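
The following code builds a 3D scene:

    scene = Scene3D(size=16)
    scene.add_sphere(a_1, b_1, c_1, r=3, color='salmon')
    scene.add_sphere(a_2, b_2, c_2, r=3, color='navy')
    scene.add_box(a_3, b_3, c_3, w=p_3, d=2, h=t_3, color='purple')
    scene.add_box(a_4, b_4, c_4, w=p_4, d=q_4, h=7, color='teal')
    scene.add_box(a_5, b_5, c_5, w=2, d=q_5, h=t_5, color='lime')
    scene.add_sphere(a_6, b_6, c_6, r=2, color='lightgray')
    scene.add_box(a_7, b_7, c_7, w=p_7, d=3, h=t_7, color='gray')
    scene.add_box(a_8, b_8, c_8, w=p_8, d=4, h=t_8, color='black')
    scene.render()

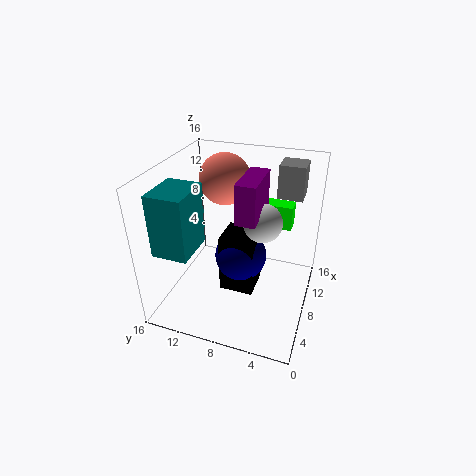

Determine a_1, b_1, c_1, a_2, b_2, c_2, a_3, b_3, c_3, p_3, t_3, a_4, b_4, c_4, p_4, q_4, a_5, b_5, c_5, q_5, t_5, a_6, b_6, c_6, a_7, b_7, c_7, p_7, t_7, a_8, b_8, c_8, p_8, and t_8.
a_1 = 12; b_1 = 11; c_1 = 13; a_2 = 9; b_2 = 8; c_2 = 5; a_3 = 4; b_3 = 5; c_3 = 12; p_3 = 5; t_3 = 4; a_4 = 3; b_4 = 12; c_4 = 7; p_4 = 5; q_4 = 4; a_5 = 13; b_5 = 3; c_5 = 7; q_5 = 4; t_5 = 3; a_6 = 7; b_6 = 5; c_6 = 11; a_7 = 13; b_7 = 2; c_7 = 11; p_7 = 3; t_7 = 4; a_8 = 7; b_8 = 6; c_8 = 1; p_8 = 4; t_8 = 7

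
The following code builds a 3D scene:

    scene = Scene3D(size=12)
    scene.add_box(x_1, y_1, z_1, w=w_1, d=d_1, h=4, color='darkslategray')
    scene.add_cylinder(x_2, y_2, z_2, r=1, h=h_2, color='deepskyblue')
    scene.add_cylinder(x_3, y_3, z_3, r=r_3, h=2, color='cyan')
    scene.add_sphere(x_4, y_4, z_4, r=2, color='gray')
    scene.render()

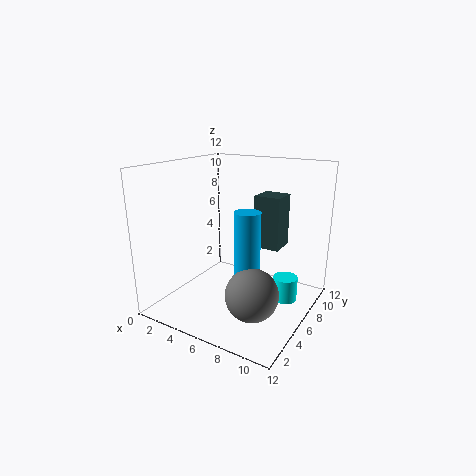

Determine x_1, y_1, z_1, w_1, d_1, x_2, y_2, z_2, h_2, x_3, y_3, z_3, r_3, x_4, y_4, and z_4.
x_1 = 8
y_1 = 5
z_1 = 6
w_1 = 2
d_1 = 2
x_2 = 8
y_2 = 4
z_2 = 3
h_2 = 6
x_3 = 10
y_3 = 7
z_3 = 1
r_3 = 1
x_4 = 9
y_4 = 3
z_4 = 3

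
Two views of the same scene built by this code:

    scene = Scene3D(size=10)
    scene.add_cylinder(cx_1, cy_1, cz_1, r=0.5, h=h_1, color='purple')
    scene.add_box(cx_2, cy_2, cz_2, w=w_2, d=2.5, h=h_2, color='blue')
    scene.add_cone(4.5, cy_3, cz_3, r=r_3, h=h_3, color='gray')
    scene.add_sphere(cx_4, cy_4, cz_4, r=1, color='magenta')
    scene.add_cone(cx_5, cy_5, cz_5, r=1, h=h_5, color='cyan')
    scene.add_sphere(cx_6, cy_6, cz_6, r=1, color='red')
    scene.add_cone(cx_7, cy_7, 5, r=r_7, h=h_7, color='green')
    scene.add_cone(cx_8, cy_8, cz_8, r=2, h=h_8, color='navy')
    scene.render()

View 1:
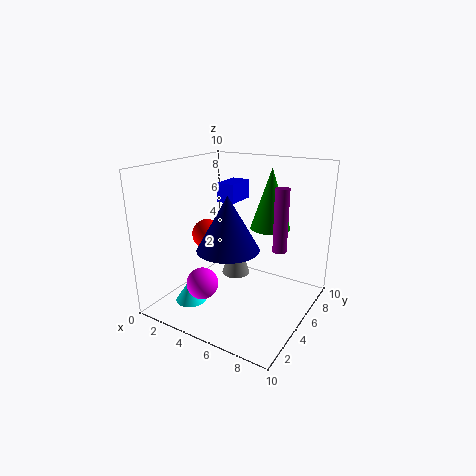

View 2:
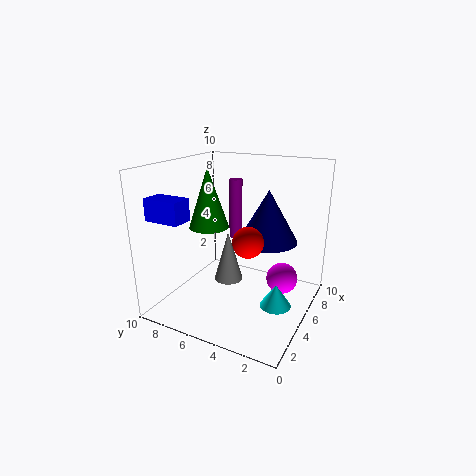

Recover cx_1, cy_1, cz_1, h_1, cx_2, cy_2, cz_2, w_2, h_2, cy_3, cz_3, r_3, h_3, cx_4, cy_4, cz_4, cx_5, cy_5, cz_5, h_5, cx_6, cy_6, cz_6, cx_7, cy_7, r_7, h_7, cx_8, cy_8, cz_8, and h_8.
cx_1 = 7.5, cy_1 = 6.5, cz_1 = 4, h_1 = 4.5, cx_2 = 1.5, cy_2 = 7.5, cz_2 = 6.5, w_2 = 1.5, h_2 = 1.5, cy_3 = 5.5, cz_3 = 2, r_3 = 1, h_3 = 3.5, cx_4 = 4.5, cy_4 = 1.5, cz_4 = 3, cx_5 = 3.5, cy_5 = 1.5, cz_5 = 1.5, h_5 = 1.5, cx_6 = 3.5, cy_6 = 3.5, cz_6 = 5.5, cx_7 = 6, cy_7 = 8, r_7 = 1.5, h_7 = 4.5, cx_8 = 5.5, cy_8 = 3, cz_8 = 5, h_8 = 3.5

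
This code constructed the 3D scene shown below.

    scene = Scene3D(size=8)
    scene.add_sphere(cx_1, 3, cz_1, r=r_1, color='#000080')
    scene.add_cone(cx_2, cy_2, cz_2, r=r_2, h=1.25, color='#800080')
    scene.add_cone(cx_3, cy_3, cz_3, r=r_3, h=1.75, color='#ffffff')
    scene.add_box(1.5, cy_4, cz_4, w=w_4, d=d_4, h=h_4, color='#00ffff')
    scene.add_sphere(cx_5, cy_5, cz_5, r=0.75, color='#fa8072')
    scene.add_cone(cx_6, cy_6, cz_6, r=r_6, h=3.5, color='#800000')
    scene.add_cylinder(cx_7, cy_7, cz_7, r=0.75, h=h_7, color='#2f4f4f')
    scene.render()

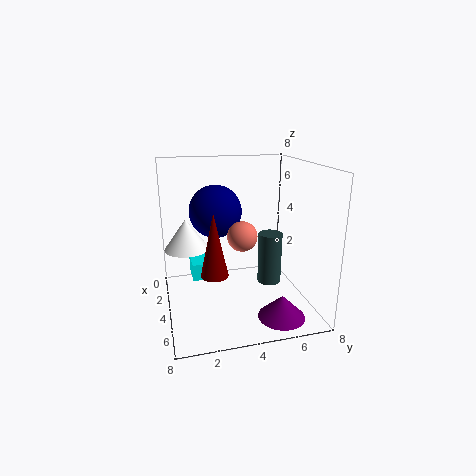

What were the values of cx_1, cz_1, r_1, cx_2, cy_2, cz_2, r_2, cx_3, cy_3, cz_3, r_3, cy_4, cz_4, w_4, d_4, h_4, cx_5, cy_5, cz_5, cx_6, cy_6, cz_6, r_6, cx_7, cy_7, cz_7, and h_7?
cx_1 = 2.75; cz_1 = 5.25; r_1 = 1.5; cx_2 = 6.5; cy_2 = 5.75; cz_2 = 0.25; r_2 = 1.25; cx_3 = 3; cy_3 = 1.25; cz_3 = 3.25; r_3 = 1.25; cy_4 = 1.5; cz_4 = 1.25; w_4 = 1.75; d_4 = 1.25; h_4 = 1; cx_5 = 5.75; cy_5 = 3.75; cz_5 = 4.75; cx_6 = 4.75; cy_6 = 2.5; cz_6 = 2.25; r_6 = 0.75; cx_7 = 2.5; cy_7 = 6.5; cz_7 = 0.25; h_7 = 3.25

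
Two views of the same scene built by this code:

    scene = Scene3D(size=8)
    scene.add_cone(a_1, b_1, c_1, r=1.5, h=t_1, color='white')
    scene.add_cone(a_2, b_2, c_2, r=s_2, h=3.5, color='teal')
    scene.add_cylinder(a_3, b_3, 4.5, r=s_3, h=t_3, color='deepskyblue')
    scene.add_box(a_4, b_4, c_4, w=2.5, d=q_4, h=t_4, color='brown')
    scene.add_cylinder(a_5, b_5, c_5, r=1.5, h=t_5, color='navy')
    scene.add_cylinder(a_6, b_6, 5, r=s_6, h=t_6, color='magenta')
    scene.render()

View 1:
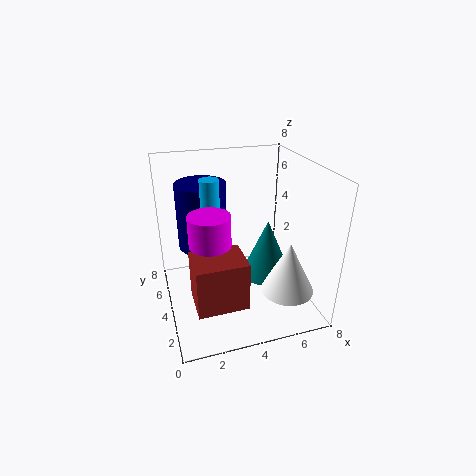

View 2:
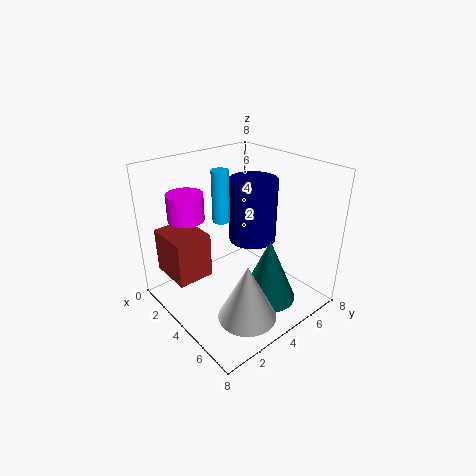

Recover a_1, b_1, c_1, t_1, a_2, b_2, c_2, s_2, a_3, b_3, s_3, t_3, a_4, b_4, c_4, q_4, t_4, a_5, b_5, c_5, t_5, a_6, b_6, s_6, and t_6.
a_1 = 6.5, b_1 = 2.5, c_1 = 1, t_1 = 3, a_2 = 6, b_2 = 4.5, c_2 = 1, s_2 = 1.5, a_3 = 2.5, b_3 = 4, s_3 = 0.5, t_3 = 3, a_4 = 1, b_4 = 0.5, c_4 = 2, q_4 = 2, t_4 = 2.5, a_5 = 2.5, b_5 = 6.5, c_5 = 2.5, t_5 = 4, a_6 = 2, b_6 = 2, s_6 = 1, t_6 = 1.5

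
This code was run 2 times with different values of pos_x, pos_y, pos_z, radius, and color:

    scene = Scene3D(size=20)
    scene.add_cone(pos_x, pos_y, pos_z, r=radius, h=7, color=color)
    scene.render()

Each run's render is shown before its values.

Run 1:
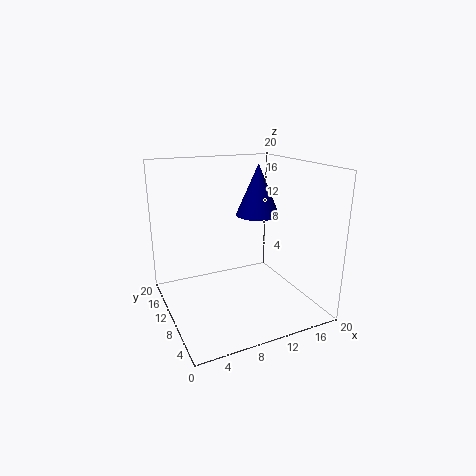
pos_x = 13, pos_y = 10, pos_z = 13, radius = 3, color = 'navy'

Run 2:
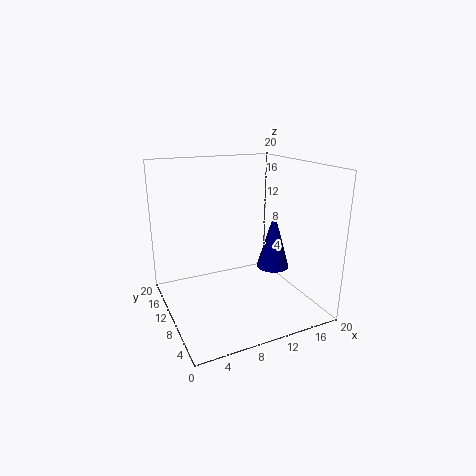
pos_x = 12, pos_y = 4, pos_z = 8, radius = 2, color = 'navy'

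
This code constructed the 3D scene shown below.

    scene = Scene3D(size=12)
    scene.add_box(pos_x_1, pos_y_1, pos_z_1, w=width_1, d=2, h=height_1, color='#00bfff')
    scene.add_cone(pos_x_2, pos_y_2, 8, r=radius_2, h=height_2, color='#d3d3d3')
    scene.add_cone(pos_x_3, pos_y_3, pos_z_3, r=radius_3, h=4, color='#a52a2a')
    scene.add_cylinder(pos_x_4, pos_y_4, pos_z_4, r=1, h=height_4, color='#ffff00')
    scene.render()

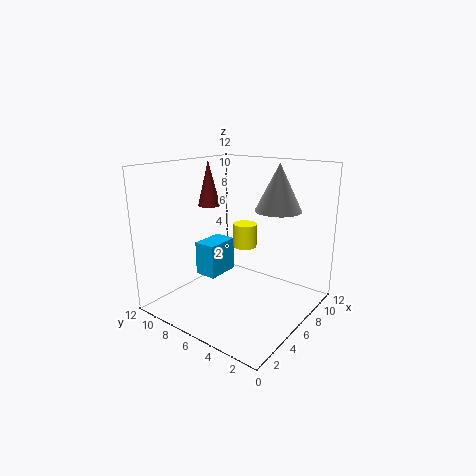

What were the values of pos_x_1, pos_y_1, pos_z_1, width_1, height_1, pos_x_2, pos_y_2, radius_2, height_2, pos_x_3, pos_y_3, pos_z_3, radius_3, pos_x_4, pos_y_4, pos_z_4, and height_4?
pos_x_1 = 5
pos_y_1 = 8
pos_z_1 = 2
width_1 = 3
height_1 = 3
pos_x_2 = 9
pos_y_2 = 4
radius_2 = 2
height_2 = 4
pos_x_3 = 7
pos_y_3 = 10
pos_z_3 = 8
radius_3 = 1
pos_x_4 = 7
pos_y_4 = 6
pos_z_4 = 5
height_4 = 2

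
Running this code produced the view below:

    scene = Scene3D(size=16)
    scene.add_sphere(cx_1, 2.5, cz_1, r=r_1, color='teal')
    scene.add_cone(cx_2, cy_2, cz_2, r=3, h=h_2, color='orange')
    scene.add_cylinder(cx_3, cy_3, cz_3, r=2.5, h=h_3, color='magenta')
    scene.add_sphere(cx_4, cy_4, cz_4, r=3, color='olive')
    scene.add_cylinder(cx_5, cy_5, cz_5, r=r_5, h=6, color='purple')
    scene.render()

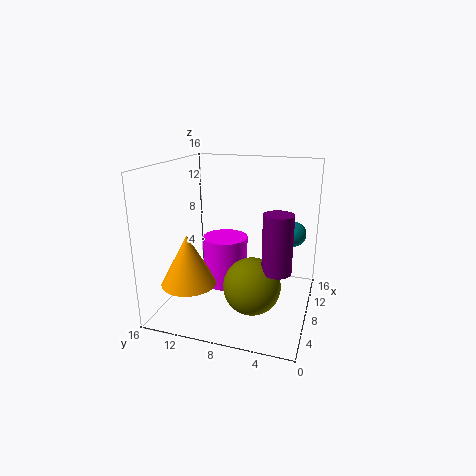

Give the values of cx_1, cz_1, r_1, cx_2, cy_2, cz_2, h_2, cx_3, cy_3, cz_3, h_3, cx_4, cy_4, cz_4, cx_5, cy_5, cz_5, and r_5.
cx_1 = 12.5
cz_1 = 7.5
r_1 = 1.5
cx_2 = 4.5
cy_2 = 12.5
cz_2 = 3.5
h_2 = 5.5
cx_3 = 8
cy_3 = 9.5
cz_3 = 2.5
h_3 = 5.5
cx_4 = 5
cy_4 = 5.5
cz_4 = 4
cx_5 = 5
cy_5 = 3
cz_5 = 6
r_5 = 1.5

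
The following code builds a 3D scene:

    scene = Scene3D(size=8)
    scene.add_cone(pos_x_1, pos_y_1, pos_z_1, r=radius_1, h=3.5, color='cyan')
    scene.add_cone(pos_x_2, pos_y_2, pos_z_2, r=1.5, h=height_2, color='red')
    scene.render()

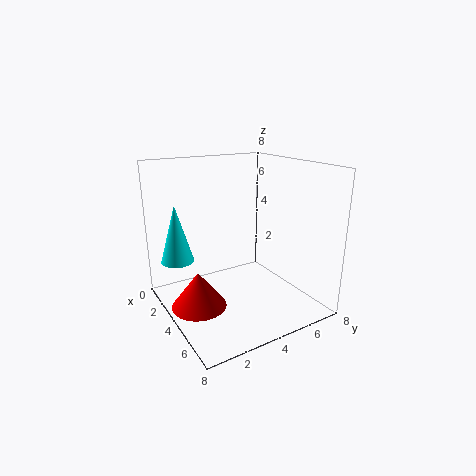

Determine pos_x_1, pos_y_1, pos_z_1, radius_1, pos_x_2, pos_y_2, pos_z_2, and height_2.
pos_x_1 = 1
pos_y_1 = 1.5
pos_z_1 = 2
radius_1 = 1
pos_x_2 = 4
pos_y_2 = 1.5
pos_z_2 = 0.5
height_2 = 2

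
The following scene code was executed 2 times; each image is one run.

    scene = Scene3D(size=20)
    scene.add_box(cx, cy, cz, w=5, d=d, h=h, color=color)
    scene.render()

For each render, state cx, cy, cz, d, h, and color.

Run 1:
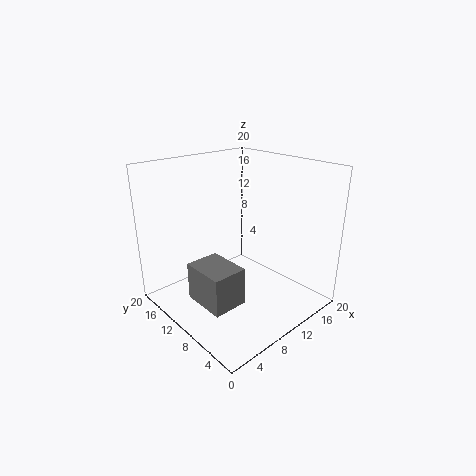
cx = 4
cy = 7.5
cz = 1
d = 6.5
h = 5.5
color = 'gray'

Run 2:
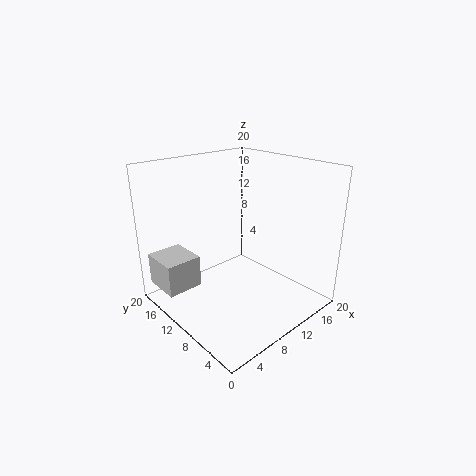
cx = 0.5
cy = 13
cz = 3
d = 5.5
h = 4.5
color = 'lightgray'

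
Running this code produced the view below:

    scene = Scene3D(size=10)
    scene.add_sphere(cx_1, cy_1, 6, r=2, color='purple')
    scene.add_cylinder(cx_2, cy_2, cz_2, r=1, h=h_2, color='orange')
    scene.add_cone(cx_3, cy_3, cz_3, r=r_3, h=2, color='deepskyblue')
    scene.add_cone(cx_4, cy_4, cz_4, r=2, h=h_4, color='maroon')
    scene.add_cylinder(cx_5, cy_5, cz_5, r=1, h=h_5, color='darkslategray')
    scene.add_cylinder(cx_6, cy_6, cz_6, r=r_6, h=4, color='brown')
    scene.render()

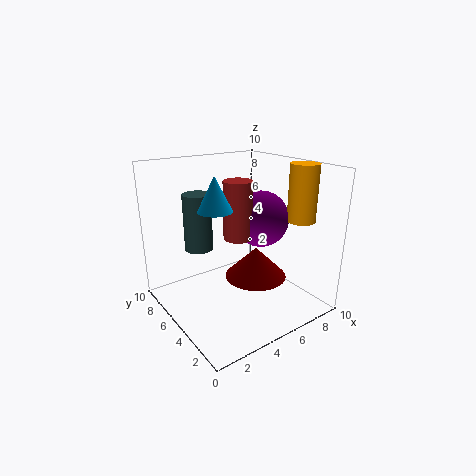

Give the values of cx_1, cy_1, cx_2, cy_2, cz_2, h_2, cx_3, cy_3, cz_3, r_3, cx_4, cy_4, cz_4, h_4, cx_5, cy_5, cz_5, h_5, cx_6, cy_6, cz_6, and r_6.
cx_1 = 7, cy_1 = 5, cx_2 = 9, cy_2 = 3, cz_2 = 6, h_2 = 4, cx_3 = 2, cy_3 = 3, cz_3 = 8, r_3 = 1, cx_4 = 5, cy_4 = 3, cz_4 = 3, h_4 = 2, cx_5 = 3, cy_5 = 7, cz_5 = 4, h_5 = 4, cx_6 = 5, cy_6 = 5, cz_6 = 5, r_6 = 1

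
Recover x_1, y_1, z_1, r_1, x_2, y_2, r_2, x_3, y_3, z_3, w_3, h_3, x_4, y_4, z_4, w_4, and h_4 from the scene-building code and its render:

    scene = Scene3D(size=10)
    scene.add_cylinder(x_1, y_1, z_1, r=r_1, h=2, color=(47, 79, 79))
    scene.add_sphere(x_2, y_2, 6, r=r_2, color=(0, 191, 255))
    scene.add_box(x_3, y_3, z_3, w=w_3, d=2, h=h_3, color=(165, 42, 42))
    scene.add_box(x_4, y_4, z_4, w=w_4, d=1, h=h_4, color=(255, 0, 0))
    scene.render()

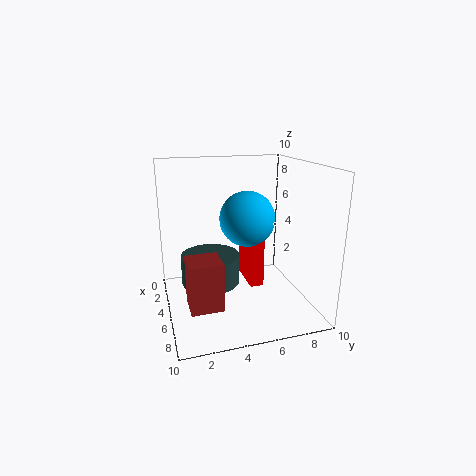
x_1 = 5; y_1 = 3; z_1 = 2; r_1 = 2; x_2 = 4; y_2 = 6; r_2 = 2; x_3 = 7; y_3 = 1; z_3 = 2; w_3 = 2; h_3 = 3; x_4 = 2; y_4 = 6; z_4 = 1; w_4 = 3; h_4 = 4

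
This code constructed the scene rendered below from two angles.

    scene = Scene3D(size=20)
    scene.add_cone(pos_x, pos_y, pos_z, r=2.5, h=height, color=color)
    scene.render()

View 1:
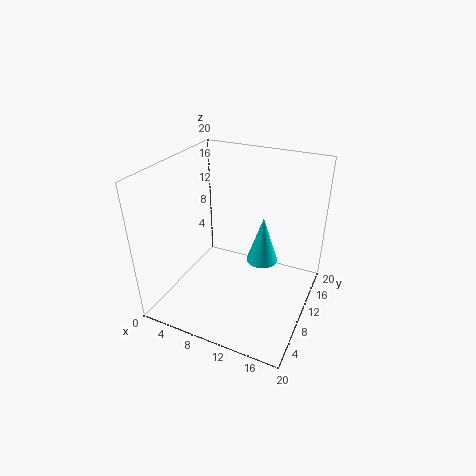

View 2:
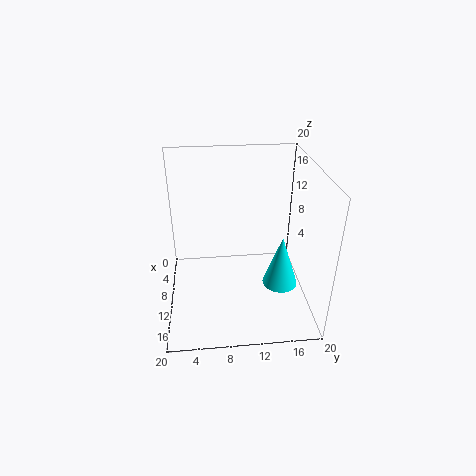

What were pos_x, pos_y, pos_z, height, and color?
pos_x = 11.5
pos_y = 16
pos_z = 3
height = 7.5
color = 'cyan'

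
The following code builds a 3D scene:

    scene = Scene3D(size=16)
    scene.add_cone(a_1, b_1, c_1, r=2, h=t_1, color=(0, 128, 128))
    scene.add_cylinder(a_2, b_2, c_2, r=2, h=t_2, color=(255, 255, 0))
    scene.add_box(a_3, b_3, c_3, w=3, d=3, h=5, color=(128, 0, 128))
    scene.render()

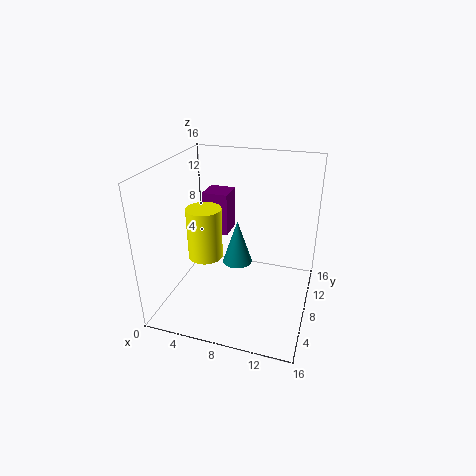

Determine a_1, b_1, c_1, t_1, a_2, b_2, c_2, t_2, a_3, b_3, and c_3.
a_1 = 6, b_1 = 14, c_1 = 1, t_1 = 6, a_2 = 4, b_2 = 8, c_2 = 5, t_2 = 6, a_3 = 3, b_3 = 10, c_3 = 7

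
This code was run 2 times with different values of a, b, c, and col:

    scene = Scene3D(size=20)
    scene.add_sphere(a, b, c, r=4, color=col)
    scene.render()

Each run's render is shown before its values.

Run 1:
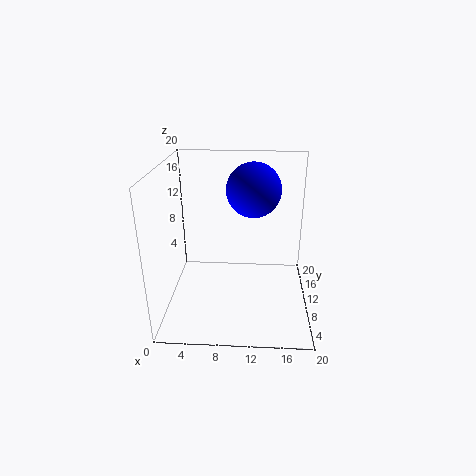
a = 12
b = 14.5
c = 15.5
col = 'blue'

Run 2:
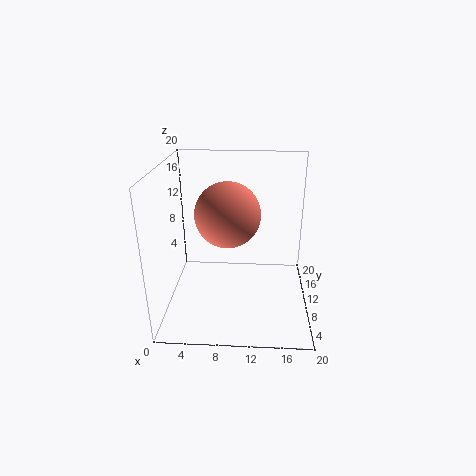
a = 9
b = 6
c = 15
col = 'salmon'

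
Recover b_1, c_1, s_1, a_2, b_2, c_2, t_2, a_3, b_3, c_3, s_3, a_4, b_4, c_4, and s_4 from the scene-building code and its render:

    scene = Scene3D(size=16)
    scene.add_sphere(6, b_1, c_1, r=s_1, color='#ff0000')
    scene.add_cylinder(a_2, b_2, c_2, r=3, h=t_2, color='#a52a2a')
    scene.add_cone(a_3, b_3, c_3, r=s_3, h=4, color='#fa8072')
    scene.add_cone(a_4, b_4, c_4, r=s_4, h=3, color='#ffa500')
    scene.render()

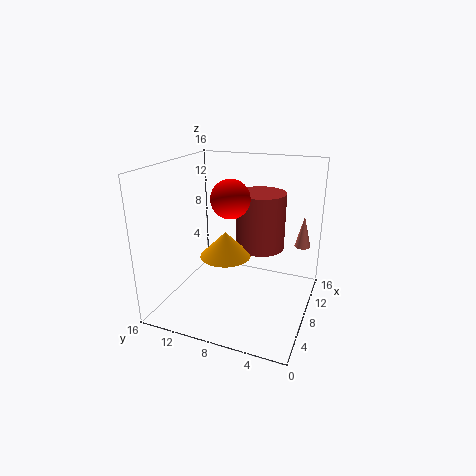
b_1 = 8, c_1 = 13, s_1 = 2, a_2 = 13, b_2 = 7, c_2 = 5, t_2 = 7, a_3 = 15, b_3 = 2, c_3 = 5, s_3 = 1, a_4 = 9, b_4 = 10, c_4 = 5, s_4 = 3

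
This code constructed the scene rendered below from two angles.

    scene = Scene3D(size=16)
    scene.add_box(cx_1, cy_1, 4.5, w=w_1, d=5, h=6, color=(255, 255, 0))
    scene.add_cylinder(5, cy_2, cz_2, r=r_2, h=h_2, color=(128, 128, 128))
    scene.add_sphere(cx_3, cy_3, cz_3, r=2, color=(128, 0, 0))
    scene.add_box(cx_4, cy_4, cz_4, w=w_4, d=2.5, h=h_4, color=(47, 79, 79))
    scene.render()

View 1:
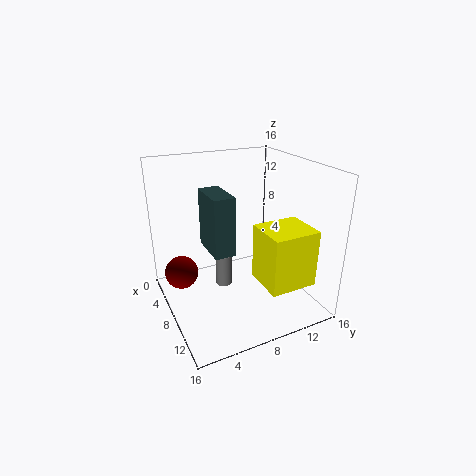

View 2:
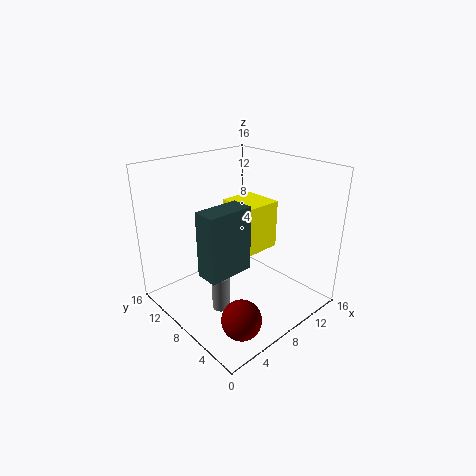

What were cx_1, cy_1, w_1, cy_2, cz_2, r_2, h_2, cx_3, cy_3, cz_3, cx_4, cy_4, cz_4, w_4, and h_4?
cx_1 = 10.5
cy_1 = 8.5
w_1 = 4.5
cy_2 = 7.5
cz_2 = 0.5
r_2 = 1
h_2 = 4
cx_3 = 3.5
cy_3 = 2.5
cz_3 = 2.5
cx_4 = 2.5
cy_4 = 5.5
cz_4 = 5.5
w_4 = 5
h_4 = 7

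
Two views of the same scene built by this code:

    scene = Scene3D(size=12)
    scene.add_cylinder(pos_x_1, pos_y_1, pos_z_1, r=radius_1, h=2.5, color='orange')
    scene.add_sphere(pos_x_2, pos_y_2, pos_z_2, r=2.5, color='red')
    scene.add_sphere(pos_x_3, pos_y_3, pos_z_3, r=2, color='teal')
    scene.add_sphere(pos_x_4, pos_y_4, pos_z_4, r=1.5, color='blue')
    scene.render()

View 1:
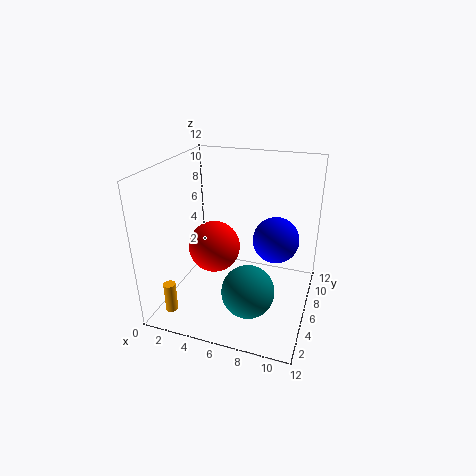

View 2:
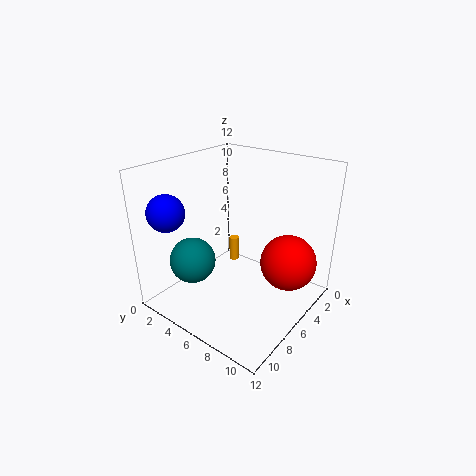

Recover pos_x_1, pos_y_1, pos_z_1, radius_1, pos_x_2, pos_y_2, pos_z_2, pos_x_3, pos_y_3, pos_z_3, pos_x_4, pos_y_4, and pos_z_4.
pos_x_1 = 1.5
pos_y_1 = 2
pos_z_1 = 0.5
radius_1 = 0.5
pos_x_2 = 2.5
pos_y_2 = 9
pos_z_2 = 3
pos_x_3 = 8
pos_y_3 = 2.5
pos_z_3 = 3.5
pos_x_4 = 10
pos_y_4 = 2
pos_z_4 = 8.5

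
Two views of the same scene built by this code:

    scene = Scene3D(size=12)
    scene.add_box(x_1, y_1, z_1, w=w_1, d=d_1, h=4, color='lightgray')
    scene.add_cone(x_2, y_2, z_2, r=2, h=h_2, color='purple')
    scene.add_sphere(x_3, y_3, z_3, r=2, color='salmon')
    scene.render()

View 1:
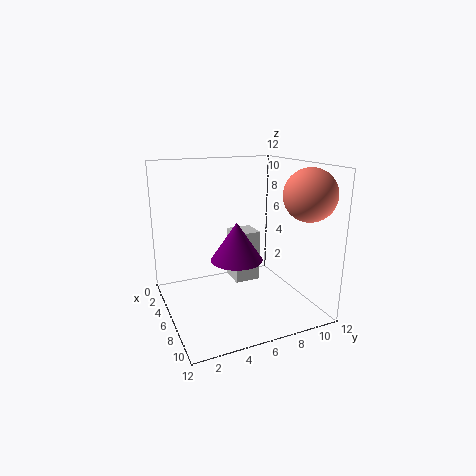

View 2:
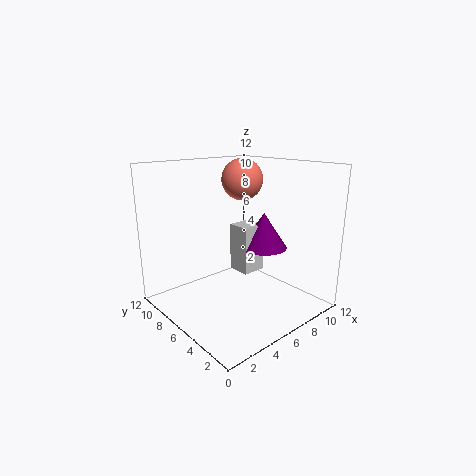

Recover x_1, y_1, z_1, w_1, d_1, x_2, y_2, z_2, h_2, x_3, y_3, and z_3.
x_1 = 6, y_1 = 5, z_1 = 3, w_1 = 2, d_1 = 2, x_2 = 8, y_2 = 5, z_2 = 5, h_2 = 3, x_3 = 10, y_3 = 10, z_3 = 10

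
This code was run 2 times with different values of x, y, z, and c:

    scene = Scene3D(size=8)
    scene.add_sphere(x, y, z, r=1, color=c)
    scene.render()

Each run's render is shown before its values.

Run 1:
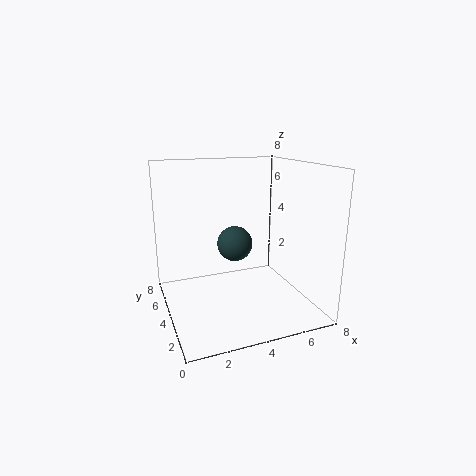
x = 4
y = 4.5
z = 3.5
c = 'darkslategray'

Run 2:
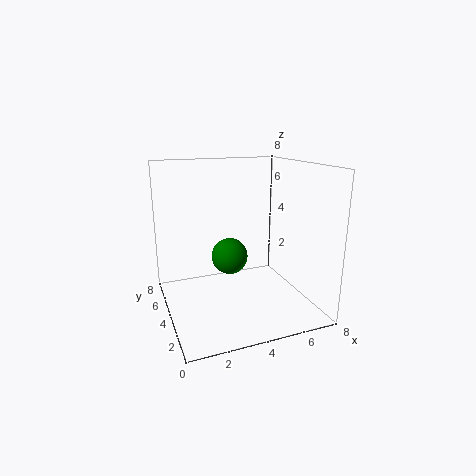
x = 3.5
y = 4
z = 3
c = 'green'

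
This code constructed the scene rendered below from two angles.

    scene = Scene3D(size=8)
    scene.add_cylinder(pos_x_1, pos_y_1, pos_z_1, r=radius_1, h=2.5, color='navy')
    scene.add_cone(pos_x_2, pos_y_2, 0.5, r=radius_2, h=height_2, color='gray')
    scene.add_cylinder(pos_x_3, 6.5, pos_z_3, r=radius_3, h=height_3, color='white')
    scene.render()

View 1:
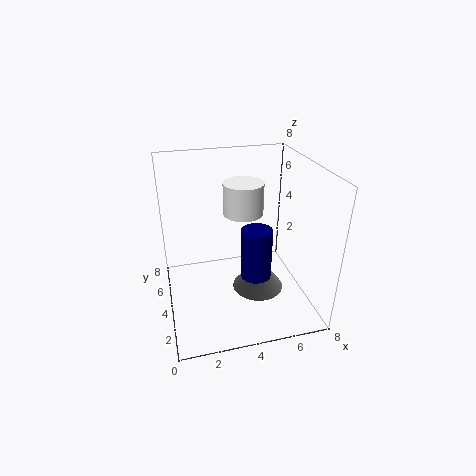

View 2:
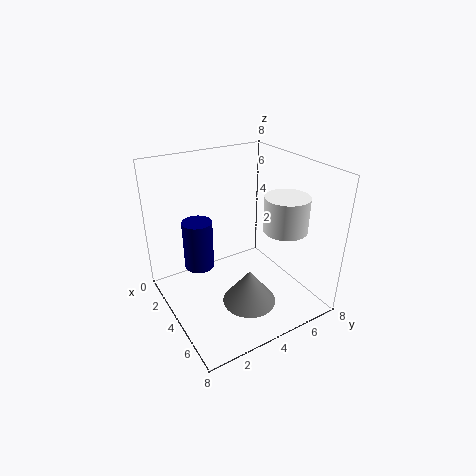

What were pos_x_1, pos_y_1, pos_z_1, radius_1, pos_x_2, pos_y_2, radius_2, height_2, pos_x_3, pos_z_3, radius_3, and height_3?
pos_x_1 = 4.25
pos_y_1 = 1.5
pos_z_1 = 3.25
radius_1 = 0.75
pos_x_2 = 5.25
pos_y_2 = 4
radius_2 = 1.5
height_2 = 2
pos_x_3 = 5
pos_z_3 = 4.25
radius_3 = 1.25
height_3 = 2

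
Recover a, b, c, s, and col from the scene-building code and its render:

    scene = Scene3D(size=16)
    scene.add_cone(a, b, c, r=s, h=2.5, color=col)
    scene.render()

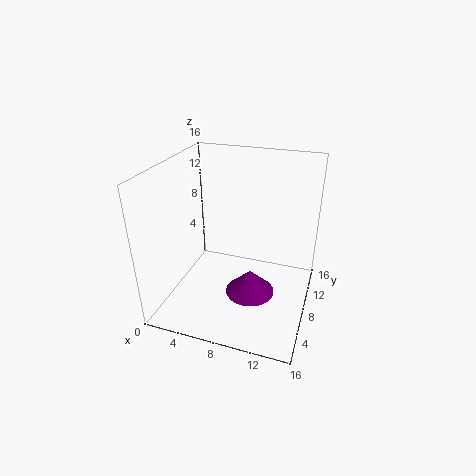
a = 10.5, b = 4.5, c = 4, s = 2.5, col = 'purple'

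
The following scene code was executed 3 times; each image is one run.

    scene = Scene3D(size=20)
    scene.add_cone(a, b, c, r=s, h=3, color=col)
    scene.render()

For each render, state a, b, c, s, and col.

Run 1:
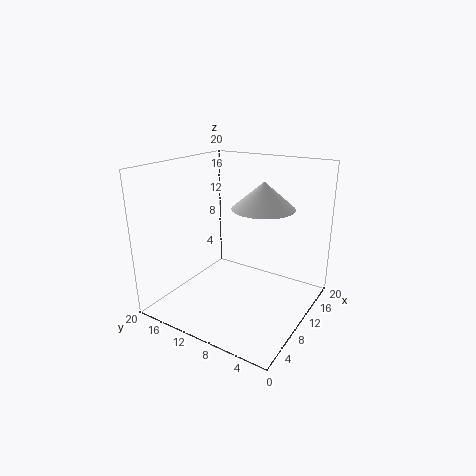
a = 5.25; b = 3.75; c = 16.5; s = 3.5; col = 'lightgray'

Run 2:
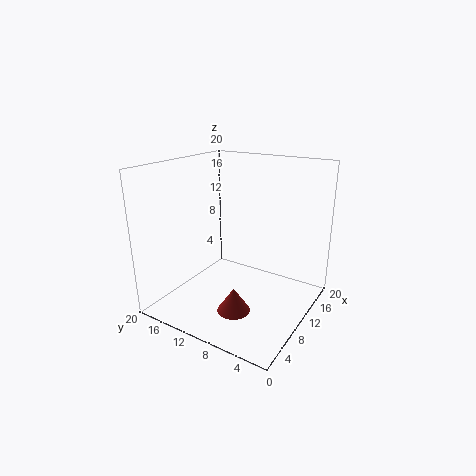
a = 3; b = 6.25; c = 3.75; s = 2; col = 'brown'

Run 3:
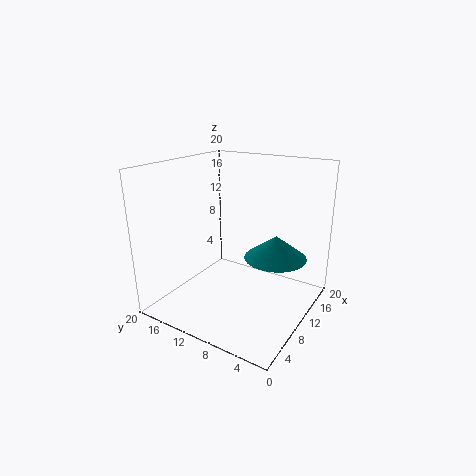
a = 9.5; b = 4; c = 8.75; s = 4; col = 'teal'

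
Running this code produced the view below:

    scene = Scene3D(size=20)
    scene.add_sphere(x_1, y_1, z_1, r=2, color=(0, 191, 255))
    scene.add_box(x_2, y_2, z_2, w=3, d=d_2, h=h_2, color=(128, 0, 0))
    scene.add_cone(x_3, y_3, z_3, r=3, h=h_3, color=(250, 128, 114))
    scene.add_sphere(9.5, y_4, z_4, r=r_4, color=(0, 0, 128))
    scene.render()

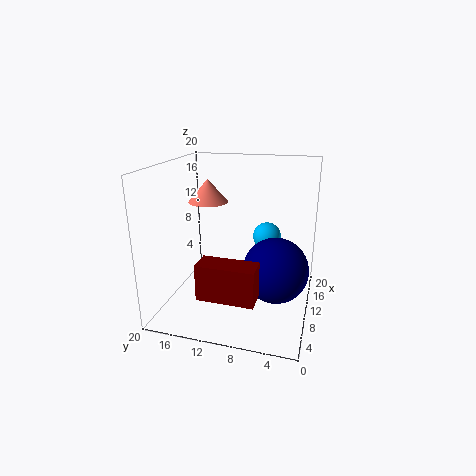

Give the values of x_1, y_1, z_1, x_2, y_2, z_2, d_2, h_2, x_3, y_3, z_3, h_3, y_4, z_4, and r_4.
x_1 = 13, y_1 = 6.5, z_1 = 9.5, x_2 = 0.5, y_2 = 5.5, z_2 = 5.5, d_2 = 7, h_2 = 4.5, x_3 = 14.5, y_3 = 16, z_3 = 13.5, h_3 = 3.5, y_4 = 4.5, z_4 = 6, r_4 = 4.5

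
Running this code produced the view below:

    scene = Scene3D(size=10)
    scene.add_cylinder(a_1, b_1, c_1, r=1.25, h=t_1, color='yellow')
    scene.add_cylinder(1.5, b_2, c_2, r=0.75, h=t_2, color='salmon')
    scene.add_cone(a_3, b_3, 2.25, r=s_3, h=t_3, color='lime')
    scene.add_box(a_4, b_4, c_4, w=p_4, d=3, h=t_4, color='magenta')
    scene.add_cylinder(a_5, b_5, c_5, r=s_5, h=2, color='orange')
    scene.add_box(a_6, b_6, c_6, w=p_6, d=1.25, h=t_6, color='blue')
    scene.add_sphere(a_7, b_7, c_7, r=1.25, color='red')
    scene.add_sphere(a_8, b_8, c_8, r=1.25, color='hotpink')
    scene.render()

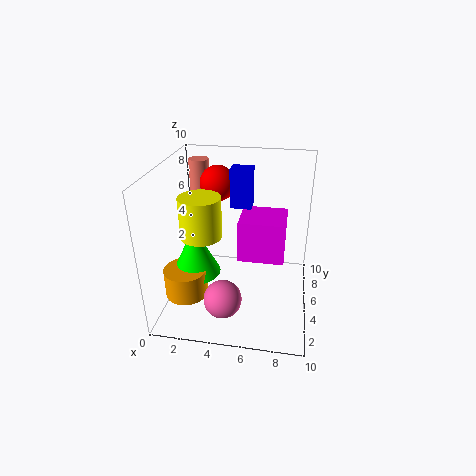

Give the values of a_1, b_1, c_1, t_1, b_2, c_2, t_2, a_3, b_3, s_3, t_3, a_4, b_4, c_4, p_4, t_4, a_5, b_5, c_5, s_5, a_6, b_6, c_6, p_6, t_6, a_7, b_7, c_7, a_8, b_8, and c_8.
a_1 = 3.25, b_1 = 2.25, c_1 = 6.5, t_1 = 2.5, b_2 = 8.25, c_2 = 5.5, t_2 = 4, a_3 = 2, b_3 = 4.5, s_3 = 1.75, t_3 = 3.5, a_4 = 5, b_4 = 4.75, c_4 = 3.25, p_4 = 3.25, t_4 = 3, a_5 = 1.5, b_5 = 3.5, c_5 = 1, s_5 = 1.5, a_6 = 4.25, b_6 = 6, c_6 = 6.75, p_6 = 1.5, t_6 = 2.75, a_7 = 3.25, b_7 = 6.75, c_7 = 8.25, a_8 = 4.5, b_8 = 2, c_8 = 2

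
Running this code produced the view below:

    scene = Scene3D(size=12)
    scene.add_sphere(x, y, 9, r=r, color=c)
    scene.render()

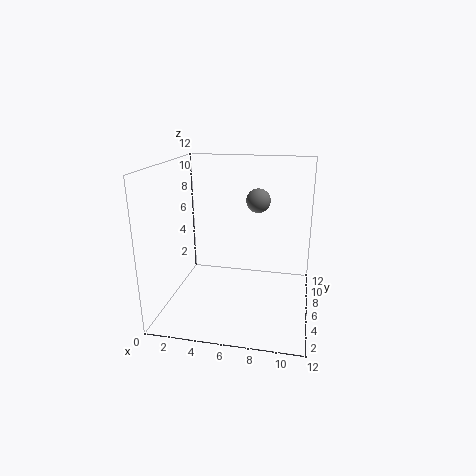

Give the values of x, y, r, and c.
x = 7.5, y = 7, r = 1, c = 'gray'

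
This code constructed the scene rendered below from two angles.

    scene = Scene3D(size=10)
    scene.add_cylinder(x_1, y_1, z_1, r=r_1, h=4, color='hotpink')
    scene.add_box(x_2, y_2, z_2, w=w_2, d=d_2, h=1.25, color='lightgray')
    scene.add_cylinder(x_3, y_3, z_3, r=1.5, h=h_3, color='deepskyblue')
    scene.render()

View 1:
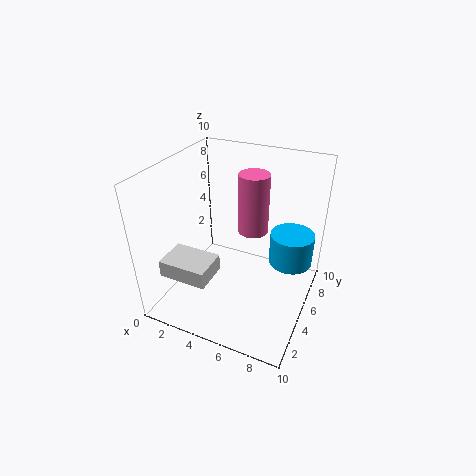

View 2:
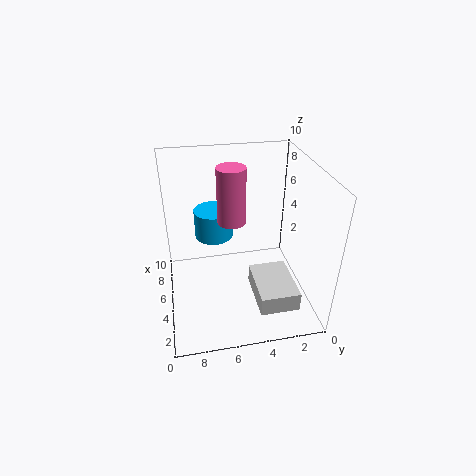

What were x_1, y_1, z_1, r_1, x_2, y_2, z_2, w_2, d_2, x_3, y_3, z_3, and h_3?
x_1 = 6, y_1 = 5.25, z_1 = 5.75, r_1 = 1, x_2 = 0.25, y_2 = 2, z_2 = 2.25, w_2 = 3.5, d_2 = 2.5, x_3 = 8.5, y_3 = 6.25, z_3 = 3.25, h_3 = 2.25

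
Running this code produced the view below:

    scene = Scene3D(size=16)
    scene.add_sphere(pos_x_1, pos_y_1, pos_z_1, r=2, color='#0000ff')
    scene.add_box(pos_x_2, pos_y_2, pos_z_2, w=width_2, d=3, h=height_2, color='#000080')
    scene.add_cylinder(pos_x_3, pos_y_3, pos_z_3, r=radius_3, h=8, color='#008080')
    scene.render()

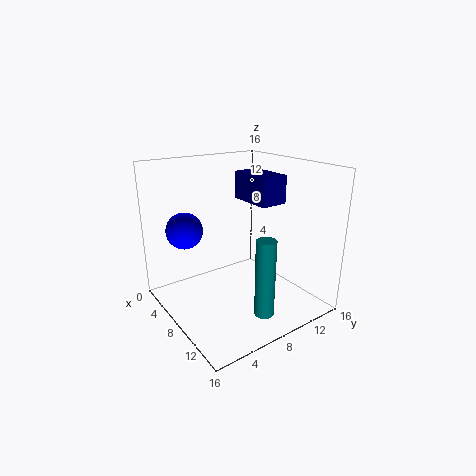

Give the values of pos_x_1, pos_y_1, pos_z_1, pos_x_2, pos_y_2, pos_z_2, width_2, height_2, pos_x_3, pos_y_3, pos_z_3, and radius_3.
pos_x_1 = 5
pos_y_1 = 3
pos_z_1 = 9
pos_x_2 = 6
pos_y_2 = 9
pos_z_2 = 12
width_2 = 5
height_2 = 3
pos_x_3 = 14
pos_y_3 = 7
pos_z_3 = 2
radius_3 = 1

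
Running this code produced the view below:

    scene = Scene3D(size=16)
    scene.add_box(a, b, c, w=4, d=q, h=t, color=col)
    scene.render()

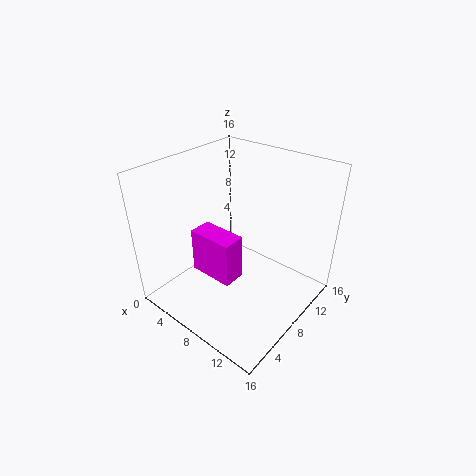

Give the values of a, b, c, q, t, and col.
a = 9
b = 0.5
c = 9
q = 2
t = 4
col = 'magenta'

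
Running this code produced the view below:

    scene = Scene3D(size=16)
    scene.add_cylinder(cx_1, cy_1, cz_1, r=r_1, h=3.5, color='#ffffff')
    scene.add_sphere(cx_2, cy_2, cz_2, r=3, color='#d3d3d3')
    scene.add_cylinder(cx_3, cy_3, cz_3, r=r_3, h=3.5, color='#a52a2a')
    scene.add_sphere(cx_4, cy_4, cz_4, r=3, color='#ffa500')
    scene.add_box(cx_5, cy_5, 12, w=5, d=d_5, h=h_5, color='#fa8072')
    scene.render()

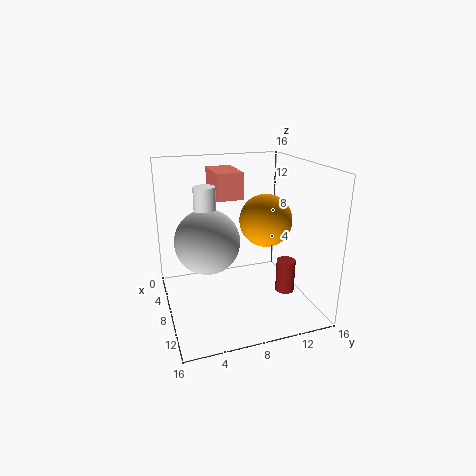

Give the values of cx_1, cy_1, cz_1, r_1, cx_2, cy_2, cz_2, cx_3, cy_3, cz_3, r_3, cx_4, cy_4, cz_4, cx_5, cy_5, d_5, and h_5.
cx_1 = 12
cy_1 = 3.5
cz_1 = 11.5
r_1 = 1
cx_2 = 12.5
cy_2 = 3.5
cz_2 = 10
cx_3 = 12
cy_3 = 12
cz_3 = 3
r_3 = 1
cx_4 = 7.5
cy_4 = 11.5
cz_4 = 9.5
cx_5 = 2
cy_5 = 6
d_5 = 3
h_5 = 3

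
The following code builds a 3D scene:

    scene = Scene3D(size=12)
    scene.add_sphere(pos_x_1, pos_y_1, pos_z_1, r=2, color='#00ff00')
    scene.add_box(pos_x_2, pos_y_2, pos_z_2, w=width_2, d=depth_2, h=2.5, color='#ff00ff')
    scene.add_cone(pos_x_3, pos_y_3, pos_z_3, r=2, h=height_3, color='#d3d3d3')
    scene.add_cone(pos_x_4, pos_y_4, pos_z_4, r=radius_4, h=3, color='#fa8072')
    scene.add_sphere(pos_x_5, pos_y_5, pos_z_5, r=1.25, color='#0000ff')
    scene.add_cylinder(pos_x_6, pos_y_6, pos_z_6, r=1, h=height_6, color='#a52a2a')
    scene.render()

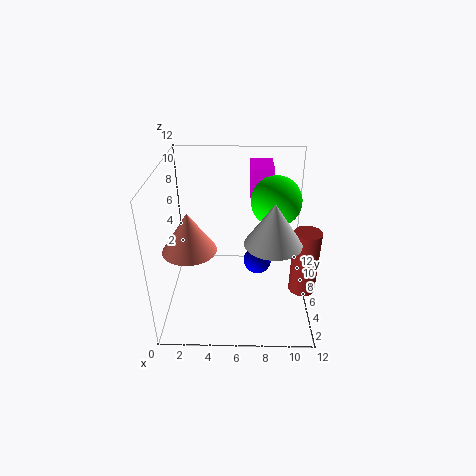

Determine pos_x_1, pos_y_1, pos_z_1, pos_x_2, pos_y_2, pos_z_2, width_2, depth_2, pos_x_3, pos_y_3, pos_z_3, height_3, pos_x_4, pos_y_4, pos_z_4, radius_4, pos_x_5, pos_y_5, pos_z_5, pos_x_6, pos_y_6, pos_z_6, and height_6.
pos_x_1 = 9; pos_y_1 = 6.25; pos_z_1 = 9.25; pos_x_2 = 7; pos_y_2 = 8.5; pos_z_2 = 8.5; width_2 = 2; depth_2 = 3.25; pos_x_3 = 8.5; pos_y_3 = 2; pos_z_3 = 8; height_3 = 3; pos_x_4 = 2.5; pos_y_4 = 3; pos_z_4 = 6.75; radius_4 = 2; pos_x_5 = 7.75; pos_y_5 = 7.5; pos_z_5 = 2.75; pos_x_6 = 11; pos_y_6 = 2.75; pos_z_6 = 3.5; height_6 = 5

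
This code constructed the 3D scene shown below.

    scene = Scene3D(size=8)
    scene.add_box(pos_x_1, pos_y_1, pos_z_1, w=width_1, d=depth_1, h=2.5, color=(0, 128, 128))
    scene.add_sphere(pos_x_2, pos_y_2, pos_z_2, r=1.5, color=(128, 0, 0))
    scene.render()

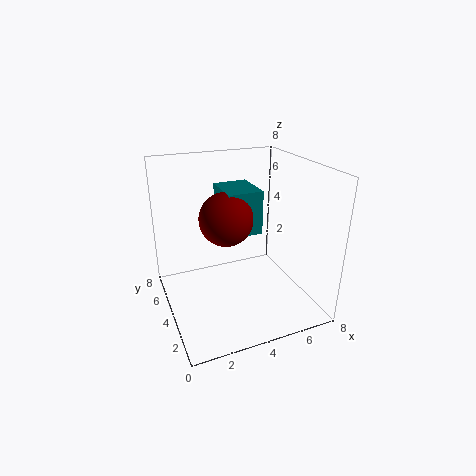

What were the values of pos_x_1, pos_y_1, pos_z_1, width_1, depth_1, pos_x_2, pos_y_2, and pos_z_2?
pos_x_1 = 3.5
pos_y_1 = 4
pos_z_1 = 4
width_1 = 2
depth_1 = 2.5
pos_x_2 = 3.5
pos_y_2 = 4.5
pos_z_2 = 5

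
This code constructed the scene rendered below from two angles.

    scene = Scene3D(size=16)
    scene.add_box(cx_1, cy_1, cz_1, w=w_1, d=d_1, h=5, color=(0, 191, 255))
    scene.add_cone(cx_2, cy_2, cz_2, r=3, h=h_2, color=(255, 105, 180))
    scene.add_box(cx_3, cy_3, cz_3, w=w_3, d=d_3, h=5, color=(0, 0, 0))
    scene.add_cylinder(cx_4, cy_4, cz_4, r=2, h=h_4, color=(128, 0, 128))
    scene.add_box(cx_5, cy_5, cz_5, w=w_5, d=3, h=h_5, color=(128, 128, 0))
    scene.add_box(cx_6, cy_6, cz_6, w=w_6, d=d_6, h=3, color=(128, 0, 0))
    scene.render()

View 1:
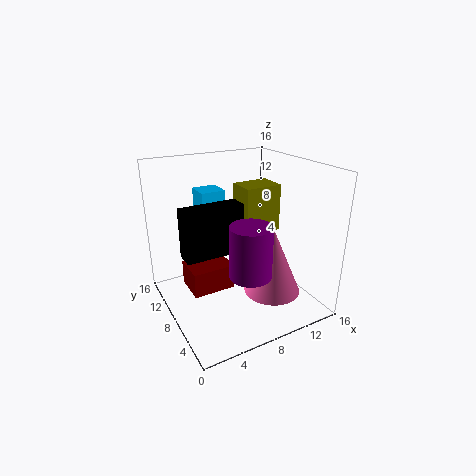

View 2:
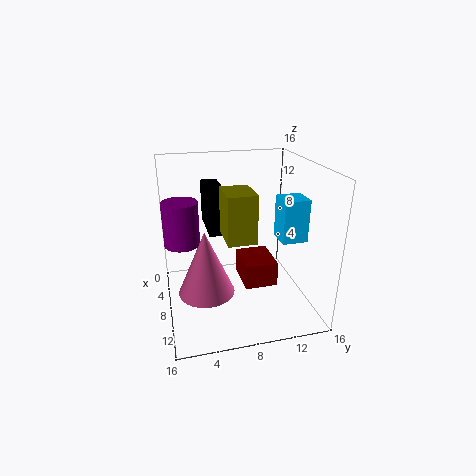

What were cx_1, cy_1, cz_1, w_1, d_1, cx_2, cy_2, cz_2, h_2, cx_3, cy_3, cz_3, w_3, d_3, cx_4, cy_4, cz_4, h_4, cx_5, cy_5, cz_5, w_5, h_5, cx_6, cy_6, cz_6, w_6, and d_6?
cx_1 = 6, cy_1 = 13, cz_1 = 7, w_1 = 3, d_1 = 3, cx_2 = 10, cy_2 = 4, cz_2 = 3, h_2 = 7, cx_3 = 1, cy_3 = 5, cz_3 = 8, w_3 = 6, d_3 = 2, cx_4 = 6, cy_4 = 2, cz_4 = 7, h_4 = 5, cx_5 = 8, cy_5 = 6, cz_5 = 9, w_5 = 4, h_5 = 5, cx_6 = 3, cy_6 = 9, cz_6 = 1, w_6 = 5, d_6 = 4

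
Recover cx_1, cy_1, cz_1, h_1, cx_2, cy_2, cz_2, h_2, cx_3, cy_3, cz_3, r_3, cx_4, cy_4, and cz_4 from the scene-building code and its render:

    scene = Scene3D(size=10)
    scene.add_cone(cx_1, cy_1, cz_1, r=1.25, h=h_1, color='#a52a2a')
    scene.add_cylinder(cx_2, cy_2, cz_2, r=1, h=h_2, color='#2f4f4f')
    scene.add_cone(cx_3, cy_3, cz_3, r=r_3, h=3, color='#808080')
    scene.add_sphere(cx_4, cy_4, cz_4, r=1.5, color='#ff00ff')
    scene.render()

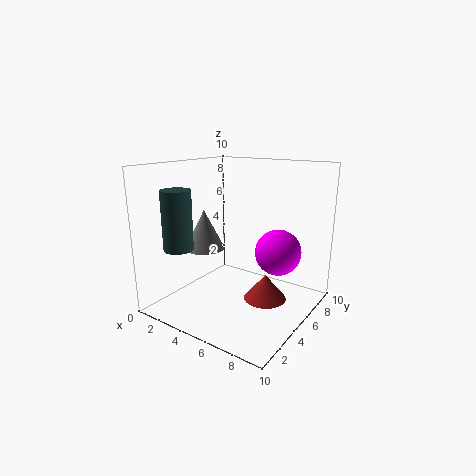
cx_1 = 8.5
cy_1 = 2.75
cz_1 = 2.5
h_1 = 1.5
cx_2 = 2.25
cy_2 = 2
cz_2 = 4.5
h_2 = 4
cx_3 = 1.75
cy_3 = 5.25
cz_3 = 3.5
r_3 = 1.5
cx_4 = 8
cy_4 = 5.25
cz_4 = 4.5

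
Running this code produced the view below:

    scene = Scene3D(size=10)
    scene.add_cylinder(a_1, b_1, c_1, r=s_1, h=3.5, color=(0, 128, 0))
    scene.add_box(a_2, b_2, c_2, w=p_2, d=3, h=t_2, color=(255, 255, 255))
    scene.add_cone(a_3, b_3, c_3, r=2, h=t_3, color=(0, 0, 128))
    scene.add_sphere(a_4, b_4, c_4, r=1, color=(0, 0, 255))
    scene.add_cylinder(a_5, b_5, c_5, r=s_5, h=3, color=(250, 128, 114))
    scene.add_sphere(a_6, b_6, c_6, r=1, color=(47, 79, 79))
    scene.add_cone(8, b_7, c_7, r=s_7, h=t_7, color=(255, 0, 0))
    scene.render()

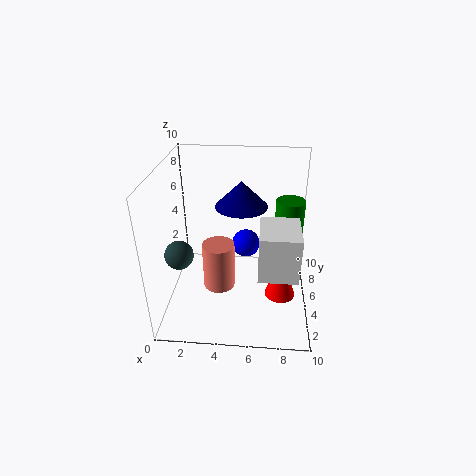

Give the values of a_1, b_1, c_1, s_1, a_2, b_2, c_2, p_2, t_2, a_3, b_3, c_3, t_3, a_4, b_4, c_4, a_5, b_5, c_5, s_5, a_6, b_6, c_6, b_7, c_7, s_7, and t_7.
a_1 = 8.5
b_1 = 6
c_1 = 4
s_1 = 1
a_2 = 6.5
b_2 = 1.5
c_2 = 4
p_2 = 2.5
t_2 = 3
a_3 = 5
b_3 = 8
c_3 = 6
t_3 = 2
a_4 = 5.5
b_4 = 6
c_4 = 4
a_5 = 4
b_5 = 2.5
c_5 = 3
s_5 = 1
a_6 = 1
b_6 = 4
c_6 = 4
b_7 = 3
c_7 = 2
s_7 = 1
t_7 = 3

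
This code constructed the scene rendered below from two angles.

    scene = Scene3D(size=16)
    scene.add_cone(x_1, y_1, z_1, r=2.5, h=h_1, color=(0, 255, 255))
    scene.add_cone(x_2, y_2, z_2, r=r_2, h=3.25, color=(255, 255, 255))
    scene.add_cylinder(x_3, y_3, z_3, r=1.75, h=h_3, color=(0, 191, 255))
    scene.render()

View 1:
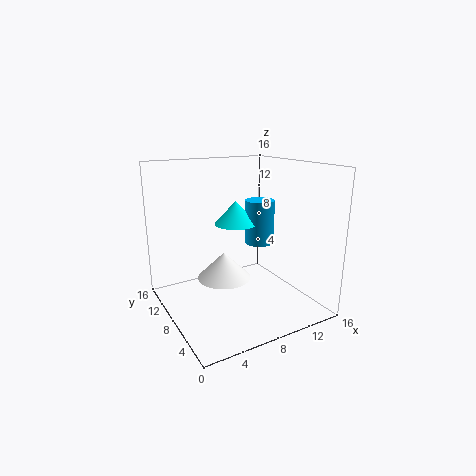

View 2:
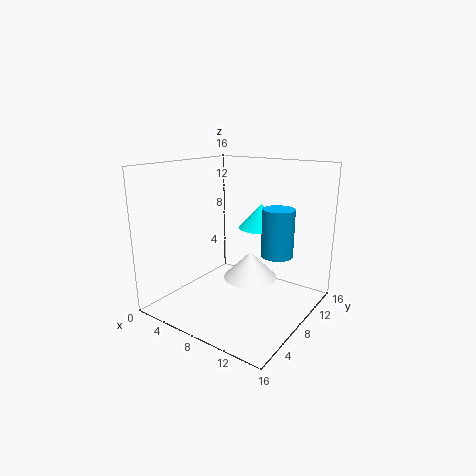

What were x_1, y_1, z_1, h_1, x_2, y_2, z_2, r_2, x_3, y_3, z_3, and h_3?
x_1 = 9.25, y_1 = 10.75, z_1 = 8.75, h_1 = 2.75, x_2 = 7.75, y_2 = 11, z_2 = 2, r_2 = 3.25, x_3 = 12, y_3 = 9.75, z_3 = 6.25, h_3 = 5.25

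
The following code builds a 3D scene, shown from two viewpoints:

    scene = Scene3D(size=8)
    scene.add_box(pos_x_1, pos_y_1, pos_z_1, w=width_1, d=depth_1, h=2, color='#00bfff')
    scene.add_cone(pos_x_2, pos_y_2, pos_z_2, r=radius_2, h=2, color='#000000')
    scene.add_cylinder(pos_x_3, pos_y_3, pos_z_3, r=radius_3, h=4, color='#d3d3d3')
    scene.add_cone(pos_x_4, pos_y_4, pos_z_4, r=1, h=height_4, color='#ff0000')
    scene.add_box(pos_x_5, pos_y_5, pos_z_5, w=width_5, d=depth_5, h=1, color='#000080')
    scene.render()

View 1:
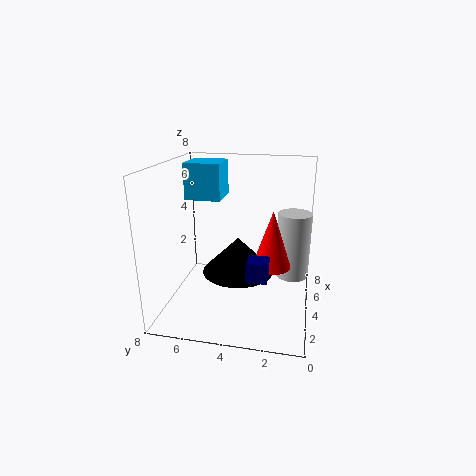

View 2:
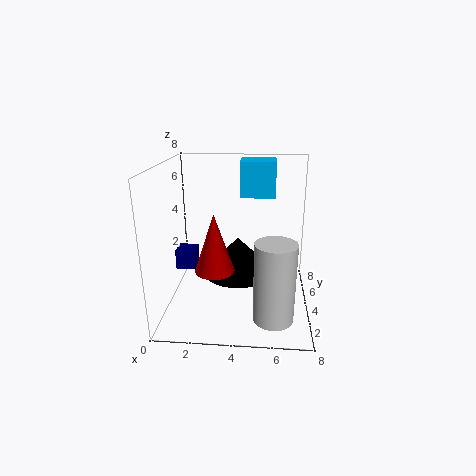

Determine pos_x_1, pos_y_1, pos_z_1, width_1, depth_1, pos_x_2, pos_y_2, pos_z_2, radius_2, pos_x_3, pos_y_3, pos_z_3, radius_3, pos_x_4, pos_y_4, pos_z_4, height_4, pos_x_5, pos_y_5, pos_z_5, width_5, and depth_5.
pos_x_1 = 4, pos_y_1 = 5, pos_z_1 = 6, width_1 = 2, depth_1 = 2, pos_x_2 = 4, pos_y_2 = 4, pos_z_2 = 2, radius_2 = 2, pos_x_3 = 6, pos_y_3 = 1, pos_z_3 = 1, radius_3 = 1, pos_x_4 = 3, pos_y_4 = 2, pos_z_4 = 3, height_4 = 3, pos_x_5 = 1, pos_y_5 = 2, pos_z_5 = 3, width_5 = 1, depth_5 = 1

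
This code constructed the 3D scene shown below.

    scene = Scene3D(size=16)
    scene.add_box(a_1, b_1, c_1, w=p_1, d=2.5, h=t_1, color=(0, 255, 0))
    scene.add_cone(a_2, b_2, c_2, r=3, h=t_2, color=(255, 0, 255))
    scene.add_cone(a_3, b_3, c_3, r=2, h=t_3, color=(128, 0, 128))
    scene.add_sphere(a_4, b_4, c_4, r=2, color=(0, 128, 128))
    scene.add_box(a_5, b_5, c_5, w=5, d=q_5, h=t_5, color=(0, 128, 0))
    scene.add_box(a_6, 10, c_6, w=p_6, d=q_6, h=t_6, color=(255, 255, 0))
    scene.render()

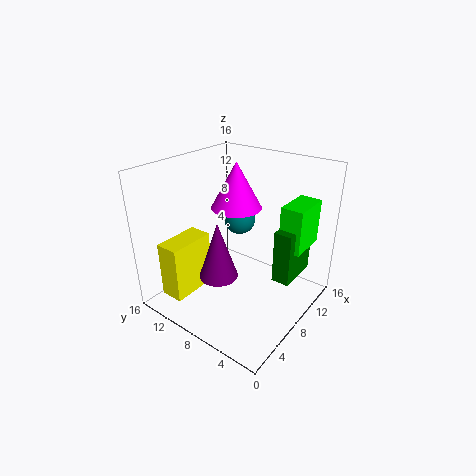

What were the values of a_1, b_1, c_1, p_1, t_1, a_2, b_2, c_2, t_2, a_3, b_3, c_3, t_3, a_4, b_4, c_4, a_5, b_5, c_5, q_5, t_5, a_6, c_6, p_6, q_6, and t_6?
a_1 = 10; b_1 = 1.5; c_1 = 7; p_1 = 4.5; t_1 = 5; a_2 = 11; b_2 = 10.5; c_2 = 10; t_2 = 5.5; a_3 = 4; b_3 = 7.5; c_3 = 5.5; t_3 = 6; a_4 = 13; b_4 = 11.5; c_4 = 7.5; a_5 = 9; b_5 = 2; c_5 = 3.5; q_5 = 2; t_5 = 6; a_6 = 0.5; c_6 = 3; p_6 = 5; q_6 = 2.5; t_6 = 6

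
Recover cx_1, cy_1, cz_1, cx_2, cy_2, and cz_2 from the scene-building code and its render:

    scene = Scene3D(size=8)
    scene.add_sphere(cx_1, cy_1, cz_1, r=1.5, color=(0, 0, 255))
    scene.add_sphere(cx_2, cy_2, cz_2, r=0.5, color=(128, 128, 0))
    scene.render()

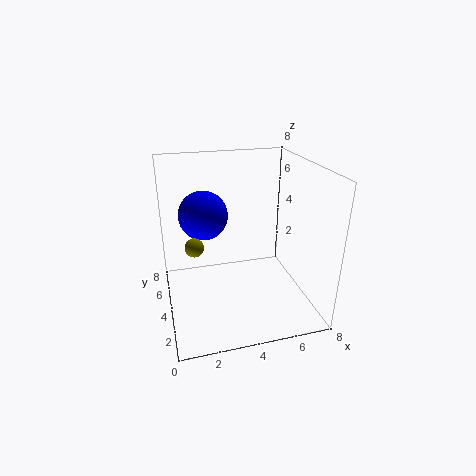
cx_1 = 2.5; cy_1 = 6.5; cz_1 = 4.5; cx_2 = 1.5; cy_2 = 3.5; cz_2 = 4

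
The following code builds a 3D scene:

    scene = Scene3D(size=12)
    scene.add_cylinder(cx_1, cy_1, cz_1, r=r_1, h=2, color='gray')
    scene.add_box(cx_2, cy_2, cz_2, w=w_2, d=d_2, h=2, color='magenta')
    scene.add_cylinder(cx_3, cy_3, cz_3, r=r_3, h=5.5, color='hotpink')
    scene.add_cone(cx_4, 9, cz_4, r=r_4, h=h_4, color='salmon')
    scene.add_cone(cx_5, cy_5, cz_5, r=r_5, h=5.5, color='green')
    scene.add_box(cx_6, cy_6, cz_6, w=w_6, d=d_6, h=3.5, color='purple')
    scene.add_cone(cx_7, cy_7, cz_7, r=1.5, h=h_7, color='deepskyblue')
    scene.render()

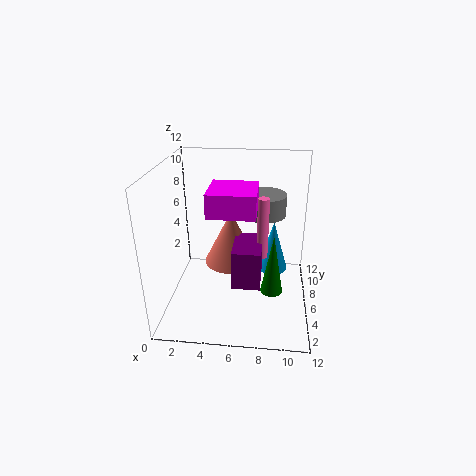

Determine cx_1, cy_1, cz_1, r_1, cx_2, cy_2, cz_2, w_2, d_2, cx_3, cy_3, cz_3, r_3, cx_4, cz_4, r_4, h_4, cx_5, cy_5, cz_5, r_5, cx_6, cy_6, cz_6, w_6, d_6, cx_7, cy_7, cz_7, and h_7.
cx_1 = 8
cy_1 = 10
cz_1 = 6.5
r_1 = 2
cx_2 = 3.5
cy_2 = 5
cz_2 = 8
w_2 = 4
d_2 = 4
cx_3 = 8
cy_3 = 7.5
cz_3 = 3.5
r_3 = 0.5
cx_4 = 5
cz_4 = 2
r_4 = 2.5
h_4 = 5
cx_5 = 9
cy_5 = 6.5
cz_5 = 0.5
r_5 = 1
cx_6 = 5.5
cy_6 = 5
cz_6 = 1.5
w_6 = 2.5
d_6 = 4
cx_7 = 9
cy_7 = 10.5
cz_7 = 0.5
h_7 = 5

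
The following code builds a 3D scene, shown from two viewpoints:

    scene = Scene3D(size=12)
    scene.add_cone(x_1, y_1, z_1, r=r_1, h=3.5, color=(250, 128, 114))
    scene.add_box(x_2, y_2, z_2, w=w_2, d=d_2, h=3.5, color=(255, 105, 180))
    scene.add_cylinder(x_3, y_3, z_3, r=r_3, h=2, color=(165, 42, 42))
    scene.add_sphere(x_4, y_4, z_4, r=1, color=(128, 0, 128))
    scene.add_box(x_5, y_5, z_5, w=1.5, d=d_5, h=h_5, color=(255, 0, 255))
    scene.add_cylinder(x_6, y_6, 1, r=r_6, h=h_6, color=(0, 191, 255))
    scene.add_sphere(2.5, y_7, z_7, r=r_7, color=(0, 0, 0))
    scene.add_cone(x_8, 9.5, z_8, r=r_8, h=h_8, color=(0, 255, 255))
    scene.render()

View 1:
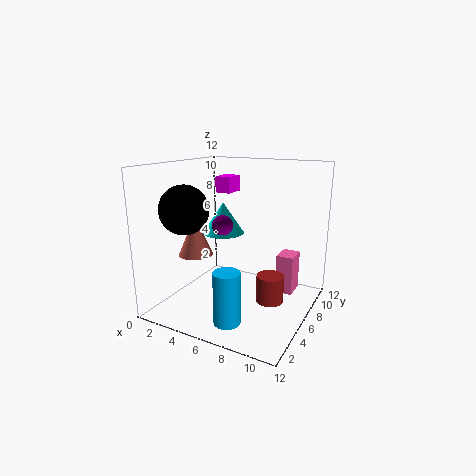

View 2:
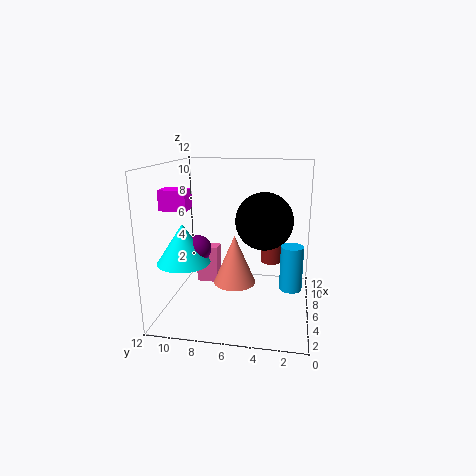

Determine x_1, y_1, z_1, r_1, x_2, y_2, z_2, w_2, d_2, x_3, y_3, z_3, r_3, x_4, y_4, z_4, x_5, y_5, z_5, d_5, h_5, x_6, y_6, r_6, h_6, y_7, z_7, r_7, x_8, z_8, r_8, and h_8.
x_1 = 2, y_1 = 5.5, z_1 = 4, r_1 = 1.5, x_2 = 8.5, y_2 = 8.5, z_2 = 0.5, w_2 = 1.5, d_2 = 2, x_3 = 10, y_3 = 3.5, z_3 = 2.5, r_3 = 1, x_4 = 3, y_4 = 8.5, z_4 = 6, x_5 = 2, y_5 = 9, z_5 = 9, d_5 = 2, h_5 = 1.5, x_6 = 7.5, y_6 = 1.5, r_6 = 1, h_6 = 4, y_7 = 3.5, z_7 = 8.5, r_7 = 2, x_8 = 2.5, z_8 = 5, r_8 = 2, h_8 = 3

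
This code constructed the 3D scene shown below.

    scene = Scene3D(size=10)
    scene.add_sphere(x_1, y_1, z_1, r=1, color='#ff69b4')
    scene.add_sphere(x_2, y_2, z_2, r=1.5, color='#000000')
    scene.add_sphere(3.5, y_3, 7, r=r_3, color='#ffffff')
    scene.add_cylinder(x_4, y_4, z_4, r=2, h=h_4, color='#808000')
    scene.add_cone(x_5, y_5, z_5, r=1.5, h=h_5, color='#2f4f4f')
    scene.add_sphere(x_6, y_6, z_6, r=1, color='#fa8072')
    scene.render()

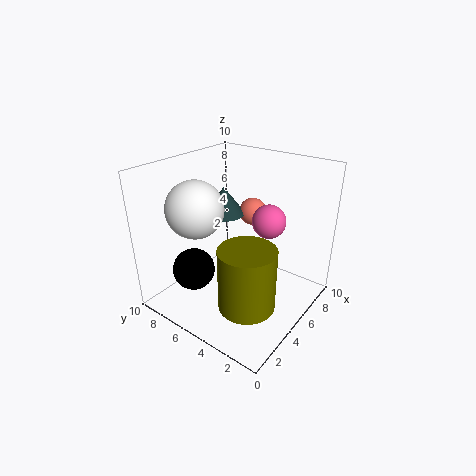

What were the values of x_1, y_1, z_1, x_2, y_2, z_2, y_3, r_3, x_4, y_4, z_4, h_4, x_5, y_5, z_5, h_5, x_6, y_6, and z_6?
x_1 = 4
y_1 = 2
z_1 = 7.5
x_2 = 3
y_2 = 7.5
z_2 = 2.5
y_3 = 7.5
r_3 = 2
x_4 = 4
y_4 = 3.5
z_4 = 0.5
h_4 = 4.5
x_5 = 6
y_5 = 7
z_5 = 6
h_5 = 2
x_6 = 7.5
y_6 = 5.5
z_6 = 6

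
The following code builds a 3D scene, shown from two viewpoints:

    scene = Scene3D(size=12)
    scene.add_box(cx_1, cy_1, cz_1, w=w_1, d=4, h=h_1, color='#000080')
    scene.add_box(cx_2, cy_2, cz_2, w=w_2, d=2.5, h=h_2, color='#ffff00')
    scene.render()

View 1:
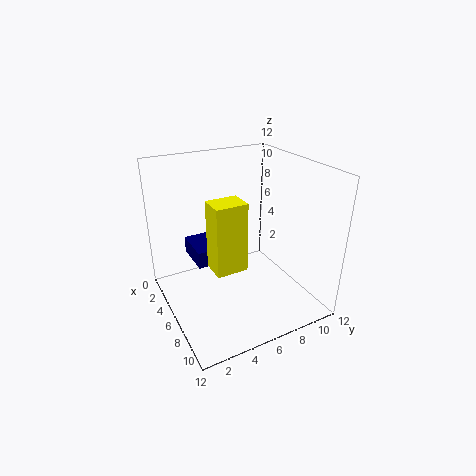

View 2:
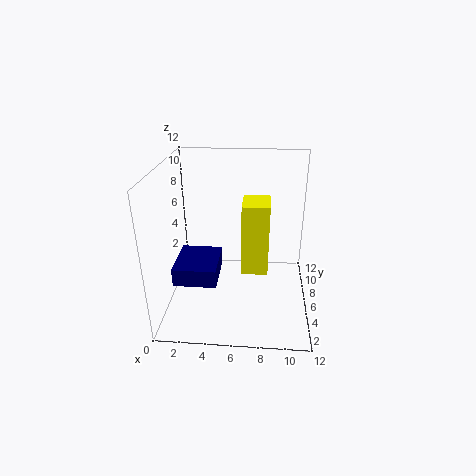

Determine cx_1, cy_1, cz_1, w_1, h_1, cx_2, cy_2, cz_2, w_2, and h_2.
cx_1 = 1
cy_1 = 3
cz_1 = 3
w_1 = 3.5
h_1 = 1.5
cx_2 = 6.5
cy_2 = 3
cz_2 = 4.5
w_2 = 2
h_2 = 5.5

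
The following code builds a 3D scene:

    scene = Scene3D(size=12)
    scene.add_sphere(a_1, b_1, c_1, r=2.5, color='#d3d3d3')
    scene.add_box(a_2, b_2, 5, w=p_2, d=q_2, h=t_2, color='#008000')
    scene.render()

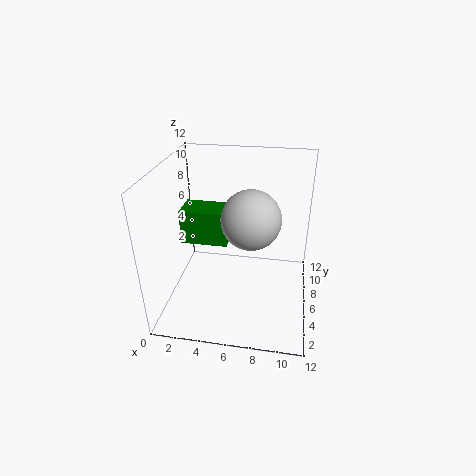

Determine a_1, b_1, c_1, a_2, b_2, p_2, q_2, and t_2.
a_1 = 7, b_1 = 6.5, c_1 = 7.5, a_2 = 1, b_2 = 6, p_2 = 4, q_2 = 2.5, t_2 = 3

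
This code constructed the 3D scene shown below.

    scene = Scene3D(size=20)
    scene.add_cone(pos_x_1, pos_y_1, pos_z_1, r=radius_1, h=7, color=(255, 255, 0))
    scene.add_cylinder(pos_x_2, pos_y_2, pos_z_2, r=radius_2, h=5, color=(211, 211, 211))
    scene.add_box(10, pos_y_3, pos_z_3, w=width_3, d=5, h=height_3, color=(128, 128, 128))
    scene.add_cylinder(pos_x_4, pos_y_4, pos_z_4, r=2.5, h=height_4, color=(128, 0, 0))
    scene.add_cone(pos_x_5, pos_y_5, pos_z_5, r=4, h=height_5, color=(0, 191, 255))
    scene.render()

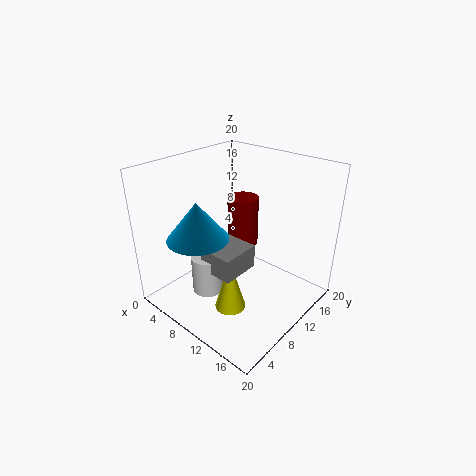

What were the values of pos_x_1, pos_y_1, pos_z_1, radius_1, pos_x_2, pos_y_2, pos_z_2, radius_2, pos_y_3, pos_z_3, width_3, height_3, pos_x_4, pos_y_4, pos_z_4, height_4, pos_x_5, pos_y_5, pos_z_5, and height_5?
pos_x_1 = 13; pos_y_1 = 5; pos_z_1 = 3; radius_1 = 2; pos_x_2 = 10; pos_y_2 = 4; pos_z_2 = 5; radius_2 = 2; pos_y_3 = 3; pos_z_3 = 8.5; width_3 = 4.5; height_3 = 3; pos_x_4 = 5; pos_y_4 = 17; pos_z_4 = 4.5; height_4 = 8; pos_x_5 = 8; pos_y_5 = 4.5; pos_z_5 = 11.5; height_5 = 5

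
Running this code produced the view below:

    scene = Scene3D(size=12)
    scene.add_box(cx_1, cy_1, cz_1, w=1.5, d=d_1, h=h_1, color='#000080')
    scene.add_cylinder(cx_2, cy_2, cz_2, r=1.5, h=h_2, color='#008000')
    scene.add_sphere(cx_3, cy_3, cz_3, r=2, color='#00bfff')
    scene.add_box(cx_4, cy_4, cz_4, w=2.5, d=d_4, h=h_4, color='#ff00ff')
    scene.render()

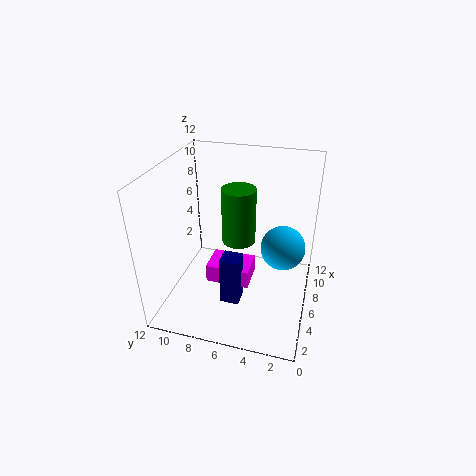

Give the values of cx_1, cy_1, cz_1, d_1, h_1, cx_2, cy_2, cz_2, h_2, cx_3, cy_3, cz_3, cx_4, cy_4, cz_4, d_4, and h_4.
cx_1 = 2.5
cy_1 = 5
cz_1 = 2
d_1 = 1.5
h_1 = 4
cx_2 = 8
cy_2 = 6.5
cz_2 = 4.5
h_2 = 5
cx_3 = 8.5
cy_3 = 2.5
cz_3 = 4
cx_4 = 3.5
cy_4 = 4.5
cz_4 = 3
d_4 = 3.5
h_4 = 1.5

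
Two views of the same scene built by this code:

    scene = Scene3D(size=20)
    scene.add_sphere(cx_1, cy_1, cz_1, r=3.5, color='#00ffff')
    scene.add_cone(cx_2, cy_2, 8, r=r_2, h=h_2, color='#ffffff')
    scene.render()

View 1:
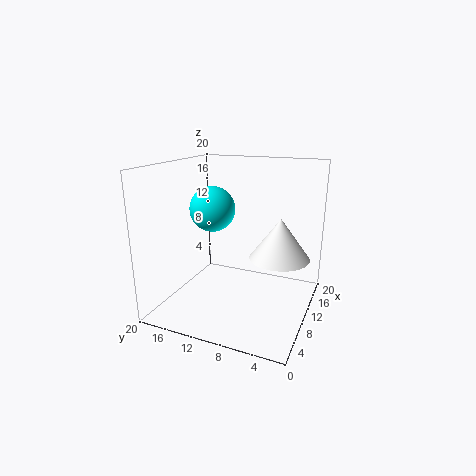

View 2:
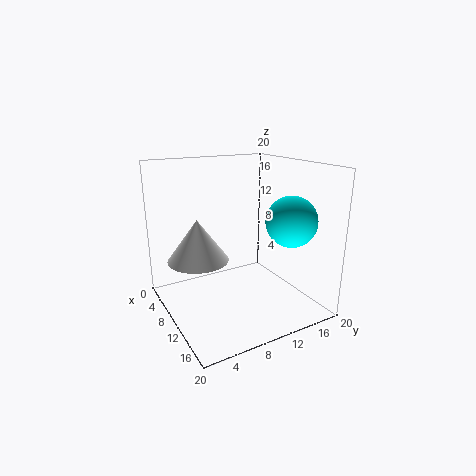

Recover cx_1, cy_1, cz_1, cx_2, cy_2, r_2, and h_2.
cx_1 = 14, cy_1 = 16, cz_1 = 12.5, cx_2 = 10, cy_2 = 4, r_2 = 4, h_2 = 5.5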